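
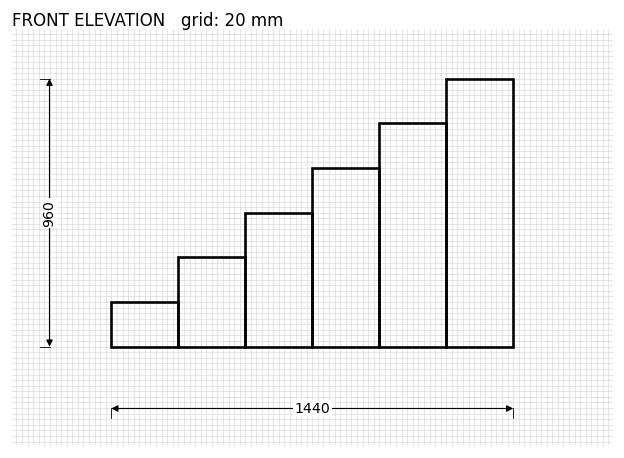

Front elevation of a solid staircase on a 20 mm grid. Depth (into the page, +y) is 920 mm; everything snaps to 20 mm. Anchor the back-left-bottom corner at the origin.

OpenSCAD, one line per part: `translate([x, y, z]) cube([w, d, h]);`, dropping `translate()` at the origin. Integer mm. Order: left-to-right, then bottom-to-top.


cube([240, 920, 160]);
translate([240, 0, 0]) cube([240, 920, 320]);
translate([480, 0, 0]) cube([240, 920, 480]);
translate([720, 0, 0]) cube([240, 920, 640]);
translate([960, 0, 0]) cube([240, 920, 800]);
translate([1200, 0, 0]) cube([240, 920, 960]);


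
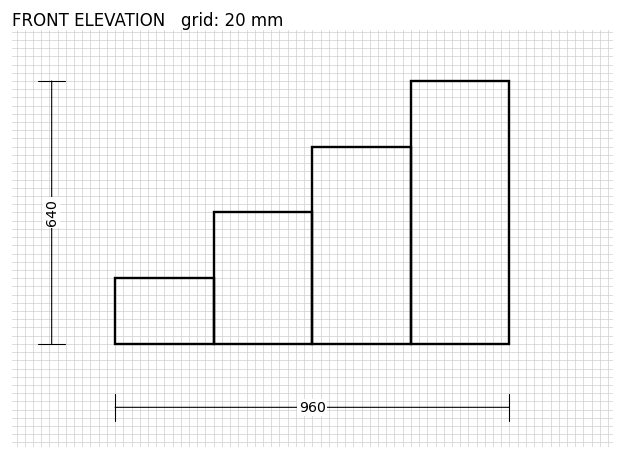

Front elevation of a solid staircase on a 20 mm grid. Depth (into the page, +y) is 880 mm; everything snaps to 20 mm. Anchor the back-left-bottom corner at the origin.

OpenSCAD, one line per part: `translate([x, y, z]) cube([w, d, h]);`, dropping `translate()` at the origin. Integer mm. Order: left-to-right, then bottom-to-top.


cube([240, 880, 160]);
translate([240, 0, 0]) cube([240, 880, 320]);
translate([480, 0, 0]) cube([240, 880, 480]);
translate([720, 0, 0]) cube([240, 880, 640]);


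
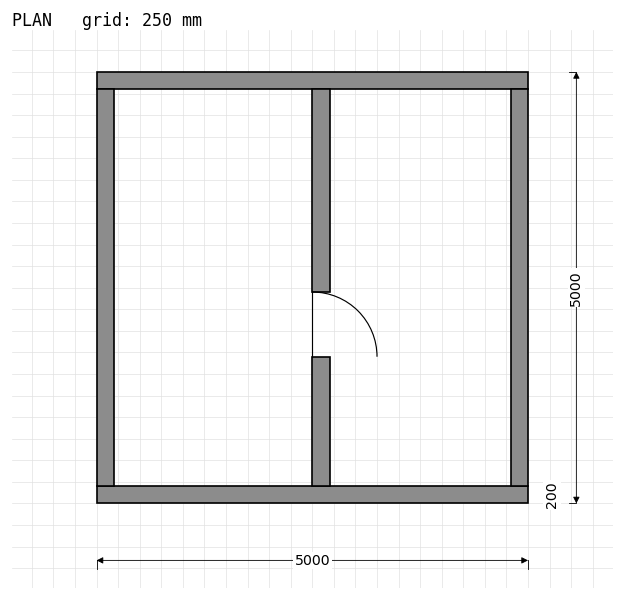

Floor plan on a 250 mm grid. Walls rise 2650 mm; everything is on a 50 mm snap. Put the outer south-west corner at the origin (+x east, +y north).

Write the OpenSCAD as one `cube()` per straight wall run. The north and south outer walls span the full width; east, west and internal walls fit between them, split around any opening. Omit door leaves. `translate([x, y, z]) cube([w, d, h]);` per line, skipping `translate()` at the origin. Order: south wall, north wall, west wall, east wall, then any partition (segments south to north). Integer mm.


cube([5000, 200, 2650]);
translate([0, 4800, 0]) cube([5000, 200, 2650]);
translate([0, 200, 0]) cube([200, 4600, 2650]);
translate([4800, 200, 0]) cube([200, 4600, 2650]);
translate([2500, 200, 0]) cube([200, 1500, 2650]);
translate([2500, 2450, 0]) cube([200, 2350, 2650]);


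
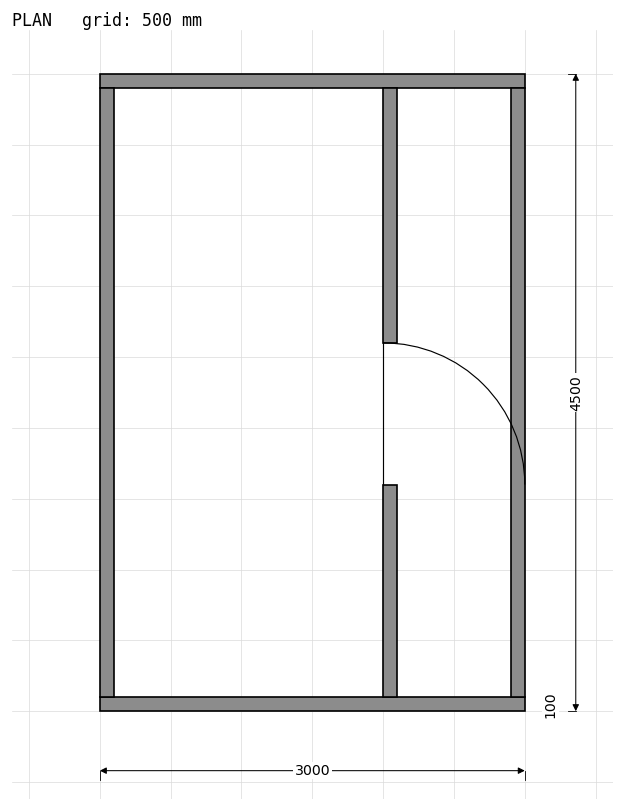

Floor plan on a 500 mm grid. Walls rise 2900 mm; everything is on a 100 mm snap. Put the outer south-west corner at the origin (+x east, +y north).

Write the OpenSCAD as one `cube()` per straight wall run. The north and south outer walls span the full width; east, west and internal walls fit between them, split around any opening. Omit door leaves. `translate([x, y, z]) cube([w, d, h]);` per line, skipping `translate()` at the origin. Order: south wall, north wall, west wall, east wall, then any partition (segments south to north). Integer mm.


cube([3000, 100, 2900]);
translate([0, 4400, 0]) cube([3000, 100, 2900]);
translate([0, 100, 0]) cube([100, 4300, 2900]);
translate([2900, 100, 0]) cube([100, 4300, 2900]);
translate([2000, 100, 0]) cube([100, 1500, 2900]);
translate([2000, 2600, 0]) cube([100, 1800, 2900]);


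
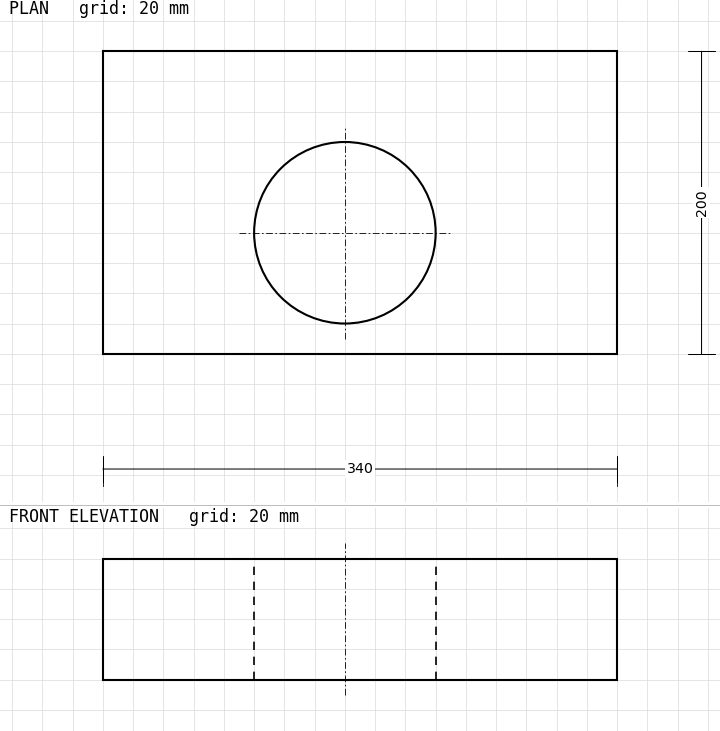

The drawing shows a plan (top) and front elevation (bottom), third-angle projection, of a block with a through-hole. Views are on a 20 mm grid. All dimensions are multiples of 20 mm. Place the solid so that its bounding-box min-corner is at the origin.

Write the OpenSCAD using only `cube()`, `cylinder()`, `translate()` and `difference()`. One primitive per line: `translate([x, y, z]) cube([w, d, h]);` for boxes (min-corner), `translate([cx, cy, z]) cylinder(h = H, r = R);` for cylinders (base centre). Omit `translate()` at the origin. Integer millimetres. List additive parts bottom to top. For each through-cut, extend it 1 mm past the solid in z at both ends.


difference() {
  cube([340, 200, 80]);
  translate([160, 80, -1]) cylinder(h = 82, r = 60);
}


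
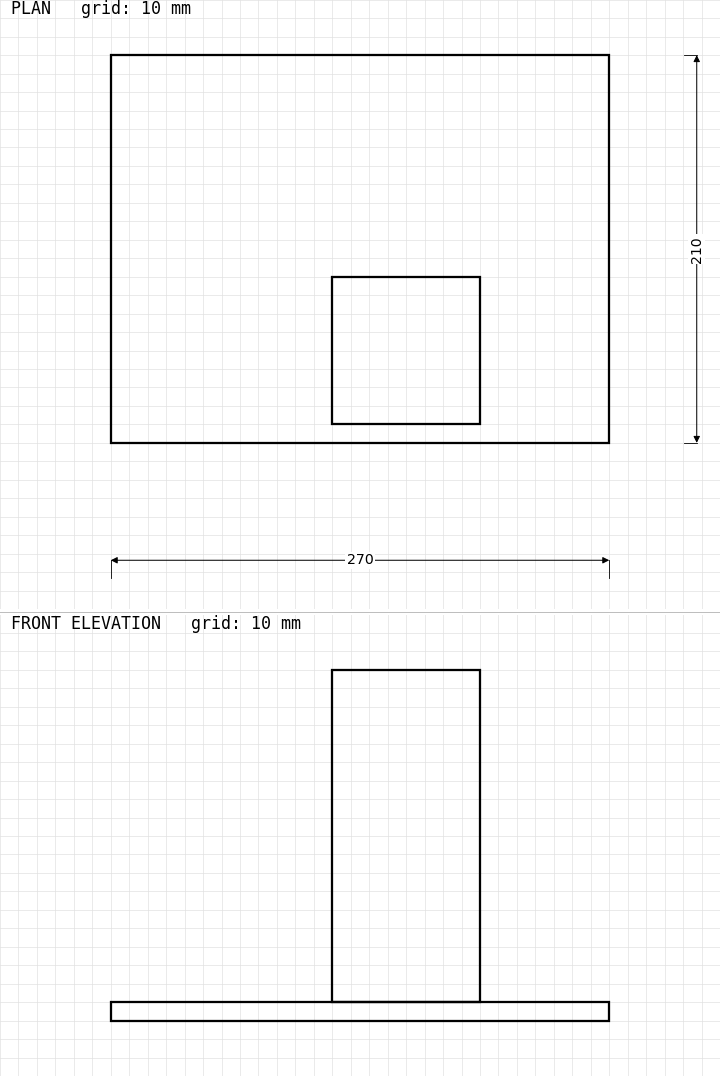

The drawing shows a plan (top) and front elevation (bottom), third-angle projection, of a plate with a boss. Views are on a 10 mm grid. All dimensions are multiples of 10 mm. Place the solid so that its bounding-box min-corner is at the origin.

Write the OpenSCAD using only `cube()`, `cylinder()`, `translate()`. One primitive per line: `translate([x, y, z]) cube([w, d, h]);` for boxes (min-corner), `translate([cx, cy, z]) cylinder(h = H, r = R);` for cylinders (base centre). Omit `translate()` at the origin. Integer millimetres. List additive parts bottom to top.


cube([270, 210, 10]);
translate([120, 10, 10]) cube([80, 80, 180]);


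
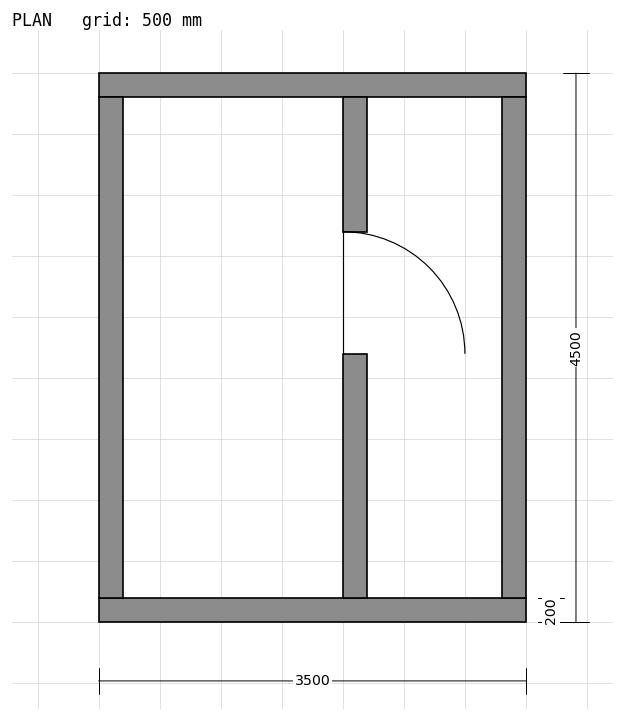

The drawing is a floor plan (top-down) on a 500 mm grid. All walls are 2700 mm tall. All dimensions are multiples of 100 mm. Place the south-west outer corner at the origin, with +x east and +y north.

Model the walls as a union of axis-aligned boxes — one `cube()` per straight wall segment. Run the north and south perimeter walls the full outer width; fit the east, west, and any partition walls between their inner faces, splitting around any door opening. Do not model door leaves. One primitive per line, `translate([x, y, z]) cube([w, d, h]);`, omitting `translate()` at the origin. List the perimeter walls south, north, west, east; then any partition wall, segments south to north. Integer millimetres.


cube([3500, 200, 2700]);
translate([0, 4300, 0]) cube([3500, 200, 2700]);
translate([0, 200, 0]) cube([200, 4100, 2700]);
translate([3300, 200, 0]) cube([200, 4100, 2700]);
translate([2000, 200, 0]) cube([200, 2000, 2700]);
translate([2000, 3200, 0]) cube([200, 1100, 2700]);


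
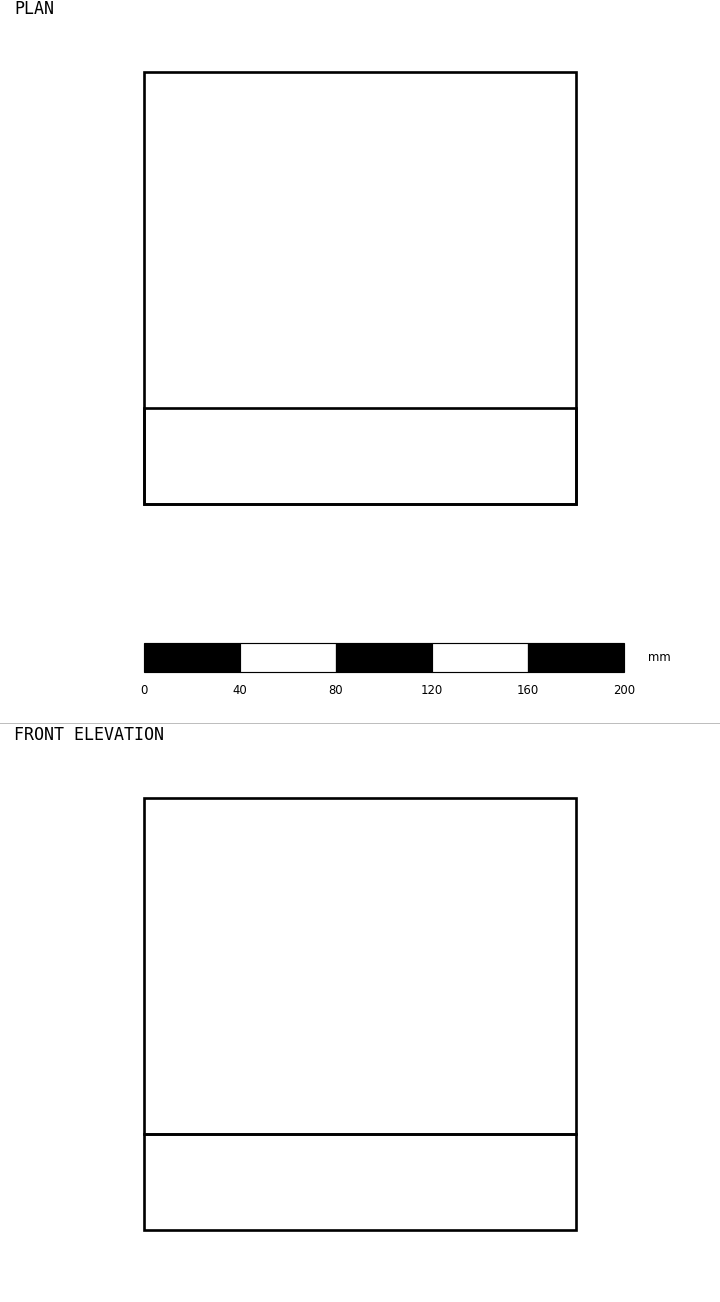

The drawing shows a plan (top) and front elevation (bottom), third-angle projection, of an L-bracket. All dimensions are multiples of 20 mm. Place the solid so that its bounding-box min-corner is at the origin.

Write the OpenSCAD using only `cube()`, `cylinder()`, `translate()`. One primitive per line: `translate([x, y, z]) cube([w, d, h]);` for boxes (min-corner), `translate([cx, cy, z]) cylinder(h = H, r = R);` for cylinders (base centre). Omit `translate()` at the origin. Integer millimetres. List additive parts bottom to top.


cube([180, 180, 40]);
translate([0, 0, 40]) cube([180, 40, 140]);


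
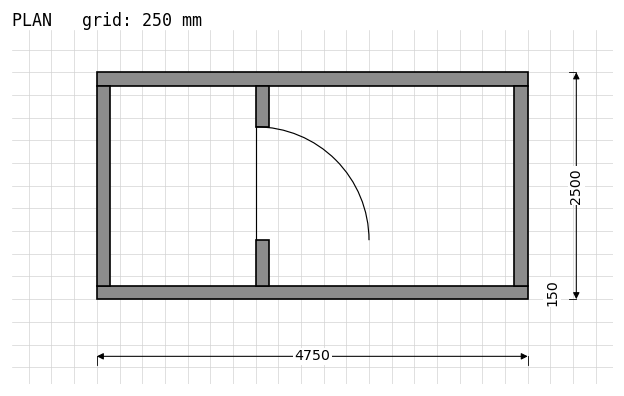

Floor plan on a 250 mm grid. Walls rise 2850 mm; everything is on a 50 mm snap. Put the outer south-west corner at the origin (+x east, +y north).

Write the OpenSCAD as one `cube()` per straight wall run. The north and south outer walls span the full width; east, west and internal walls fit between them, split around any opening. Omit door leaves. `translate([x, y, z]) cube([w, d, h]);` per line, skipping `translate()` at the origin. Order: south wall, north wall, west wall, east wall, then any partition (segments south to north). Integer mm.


cube([4750, 150, 2850]);
translate([0, 2350, 0]) cube([4750, 150, 2850]);
translate([0, 150, 0]) cube([150, 2200, 2850]);
translate([4600, 150, 0]) cube([150, 2200, 2850]);
translate([1750, 150, 0]) cube([150, 500, 2850]);
translate([1750, 1900, 0]) cube([150, 450, 2850]);


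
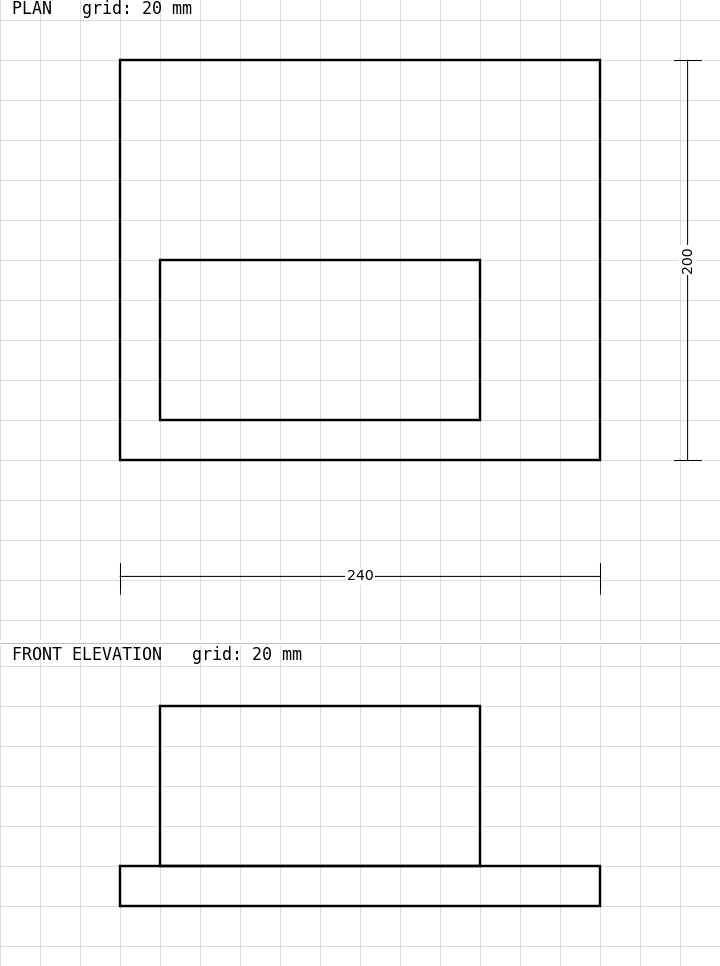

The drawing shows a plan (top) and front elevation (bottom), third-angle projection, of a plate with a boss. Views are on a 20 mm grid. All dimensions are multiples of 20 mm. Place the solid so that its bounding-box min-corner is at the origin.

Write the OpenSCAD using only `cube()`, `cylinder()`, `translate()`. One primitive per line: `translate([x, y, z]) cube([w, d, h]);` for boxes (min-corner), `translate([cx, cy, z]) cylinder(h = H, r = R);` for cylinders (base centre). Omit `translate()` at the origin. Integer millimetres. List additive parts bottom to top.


cube([240, 200, 20]);
translate([20, 20, 20]) cube([160, 80, 80]);


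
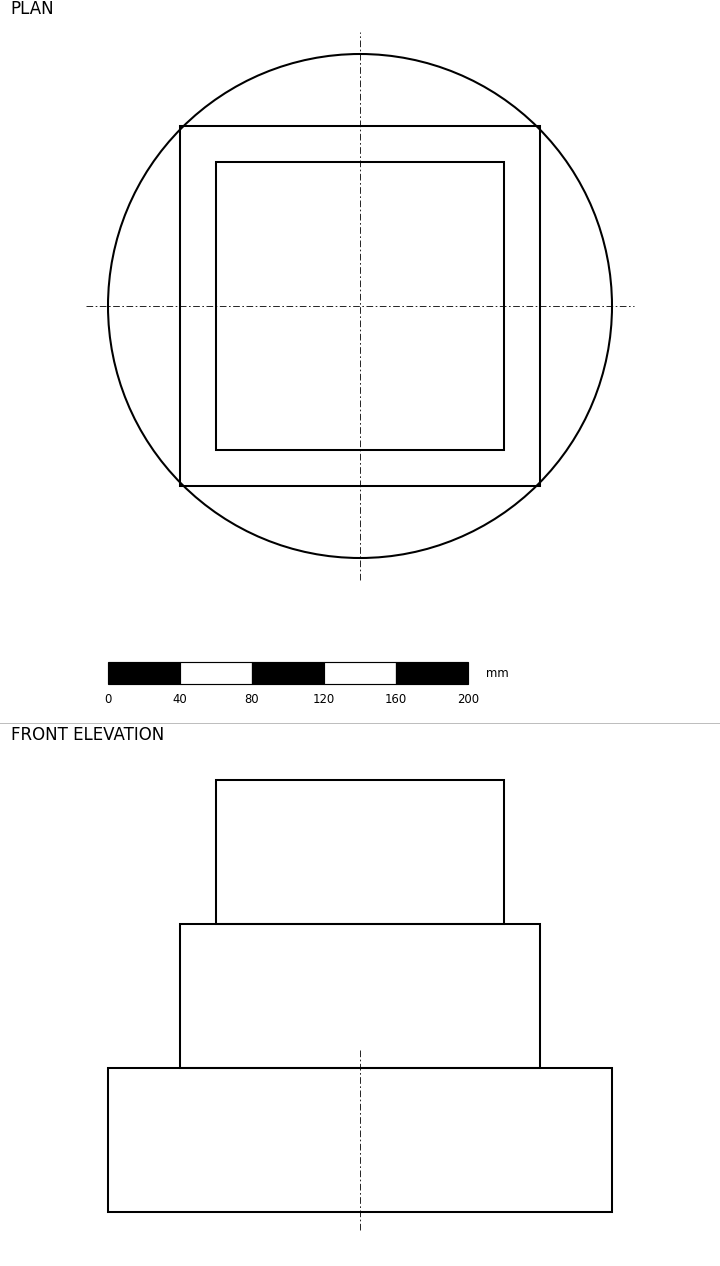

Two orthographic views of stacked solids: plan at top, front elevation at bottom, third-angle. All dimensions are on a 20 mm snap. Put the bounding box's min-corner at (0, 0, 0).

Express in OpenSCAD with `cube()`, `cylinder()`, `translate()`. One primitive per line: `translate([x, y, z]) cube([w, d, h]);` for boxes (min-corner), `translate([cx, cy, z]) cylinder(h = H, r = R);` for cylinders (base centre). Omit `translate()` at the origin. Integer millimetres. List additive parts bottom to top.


translate([140, 140, 0]) cylinder(h = 80, r = 140);
translate([40, 40, 80]) cube([200, 200, 80]);
translate([60, 60, 160]) cube([160, 160, 80]);


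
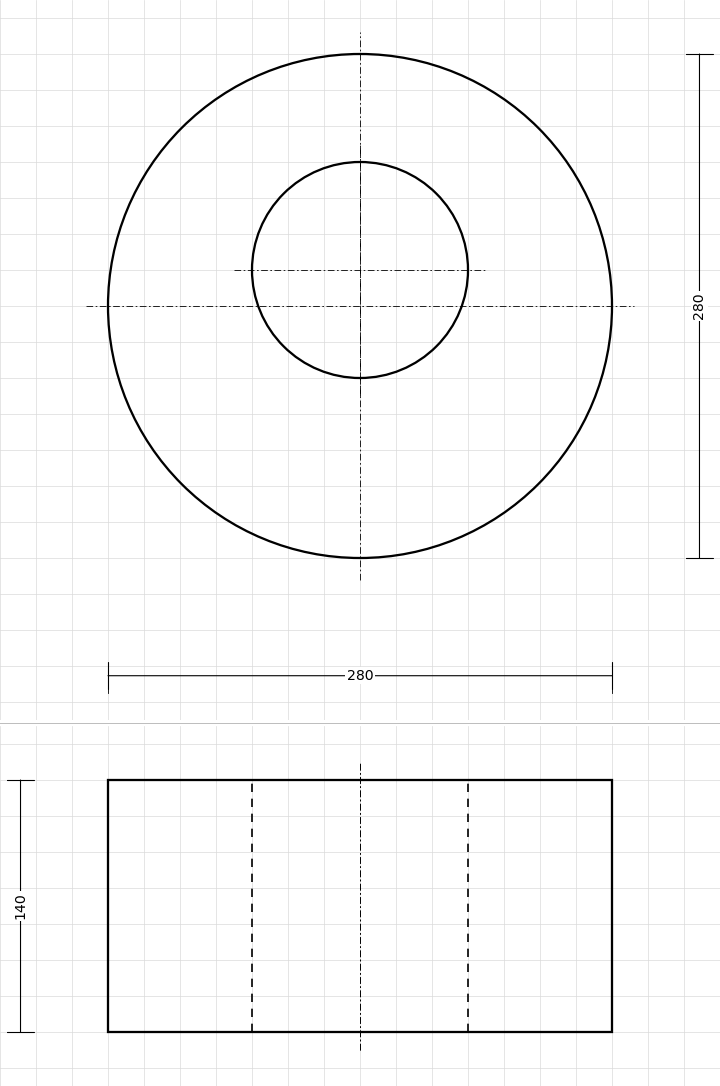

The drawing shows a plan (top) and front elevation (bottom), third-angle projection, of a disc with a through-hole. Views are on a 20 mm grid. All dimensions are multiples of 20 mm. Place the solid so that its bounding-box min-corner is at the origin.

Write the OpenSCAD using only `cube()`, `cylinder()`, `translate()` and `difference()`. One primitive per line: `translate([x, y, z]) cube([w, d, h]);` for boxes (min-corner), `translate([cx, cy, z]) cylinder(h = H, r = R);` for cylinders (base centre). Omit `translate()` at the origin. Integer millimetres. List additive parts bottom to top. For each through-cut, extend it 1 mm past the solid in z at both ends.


difference() {
  translate([140, 140, 0]) cylinder(h = 140, r = 140);
  translate([140, 160, -1]) cylinder(h = 142, r = 60);
}


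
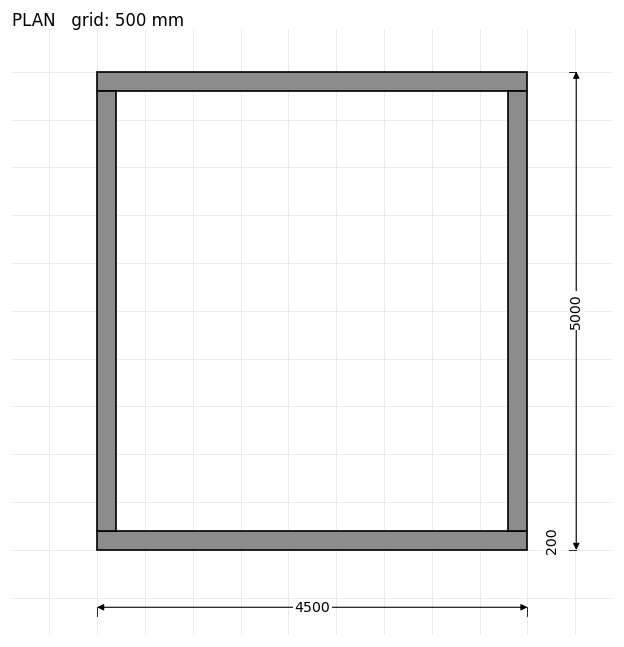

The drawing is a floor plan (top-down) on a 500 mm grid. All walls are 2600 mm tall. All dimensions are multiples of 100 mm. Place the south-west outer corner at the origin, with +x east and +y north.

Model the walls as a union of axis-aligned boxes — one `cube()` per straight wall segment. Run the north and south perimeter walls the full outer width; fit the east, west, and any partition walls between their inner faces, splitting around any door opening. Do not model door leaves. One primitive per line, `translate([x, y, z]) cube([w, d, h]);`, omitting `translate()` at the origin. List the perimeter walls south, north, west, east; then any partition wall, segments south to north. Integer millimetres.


cube([4500, 200, 2600]);
translate([0, 4800, 0]) cube([4500, 200, 2600]);
translate([0, 200, 0]) cube([200, 4600, 2600]);
translate([4300, 200, 0]) cube([200, 4600, 2600]);


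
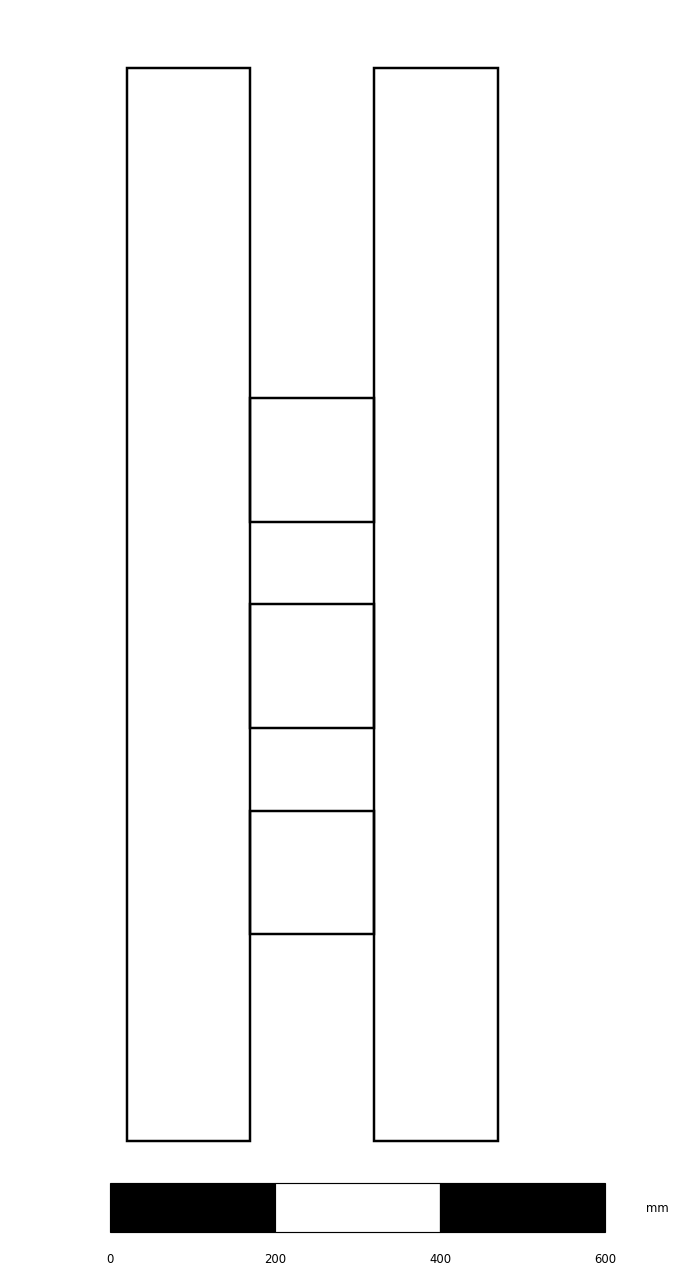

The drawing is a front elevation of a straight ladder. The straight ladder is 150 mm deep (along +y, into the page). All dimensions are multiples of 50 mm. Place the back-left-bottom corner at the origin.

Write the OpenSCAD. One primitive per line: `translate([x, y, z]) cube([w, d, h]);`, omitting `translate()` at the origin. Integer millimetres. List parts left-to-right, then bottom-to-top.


cube([150, 150, 1300]);
translate([150, 0, 250]) cube([150, 150, 150]);
translate([150, 0, 500]) cube([150, 150, 150]);
translate([150, 0, 750]) cube([150, 150, 150]);
translate([300, 0, 0]) cube([150, 150, 1300]);


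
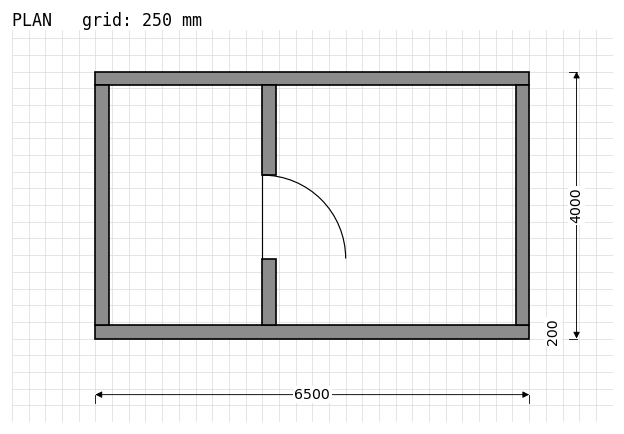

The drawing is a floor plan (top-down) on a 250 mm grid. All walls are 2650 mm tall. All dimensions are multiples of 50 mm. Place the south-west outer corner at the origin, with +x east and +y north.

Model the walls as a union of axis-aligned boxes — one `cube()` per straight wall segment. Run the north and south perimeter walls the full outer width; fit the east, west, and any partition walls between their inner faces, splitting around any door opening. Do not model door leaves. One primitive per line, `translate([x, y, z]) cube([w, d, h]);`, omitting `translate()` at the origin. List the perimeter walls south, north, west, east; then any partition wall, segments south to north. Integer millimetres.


cube([6500, 200, 2650]);
translate([0, 3800, 0]) cube([6500, 200, 2650]);
translate([0, 200, 0]) cube([200, 3600, 2650]);
translate([6300, 200, 0]) cube([200, 3600, 2650]);
translate([2500, 200, 0]) cube([200, 1000, 2650]);
translate([2500, 2450, 0]) cube([200, 1350, 2650]);


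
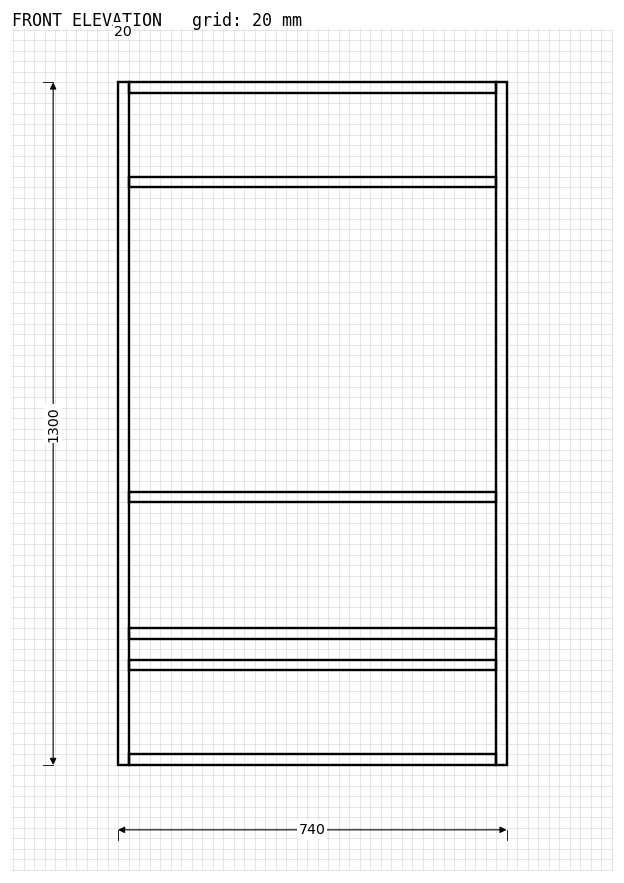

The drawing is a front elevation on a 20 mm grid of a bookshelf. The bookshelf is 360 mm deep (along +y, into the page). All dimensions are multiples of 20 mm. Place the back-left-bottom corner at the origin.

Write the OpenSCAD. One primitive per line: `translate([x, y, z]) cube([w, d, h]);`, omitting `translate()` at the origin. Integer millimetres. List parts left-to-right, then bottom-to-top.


cube([20, 360, 1300]);
translate([20, 0, 0]) cube([700, 360, 20]);
translate([20, 0, 180]) cube([700, 360, 20]);
translate([20, 0, 240]) cube([700, 360, 20]);
translate([20, 0, 500]) cube([700, 360, 20]);
translate([20, 0, 1100]) cube([700, 360, 20]);
translate([20, 0, 1280]) cube([700, 360, 20]);
translate([720, 0, 0]) cube([20, 360, 1300]);


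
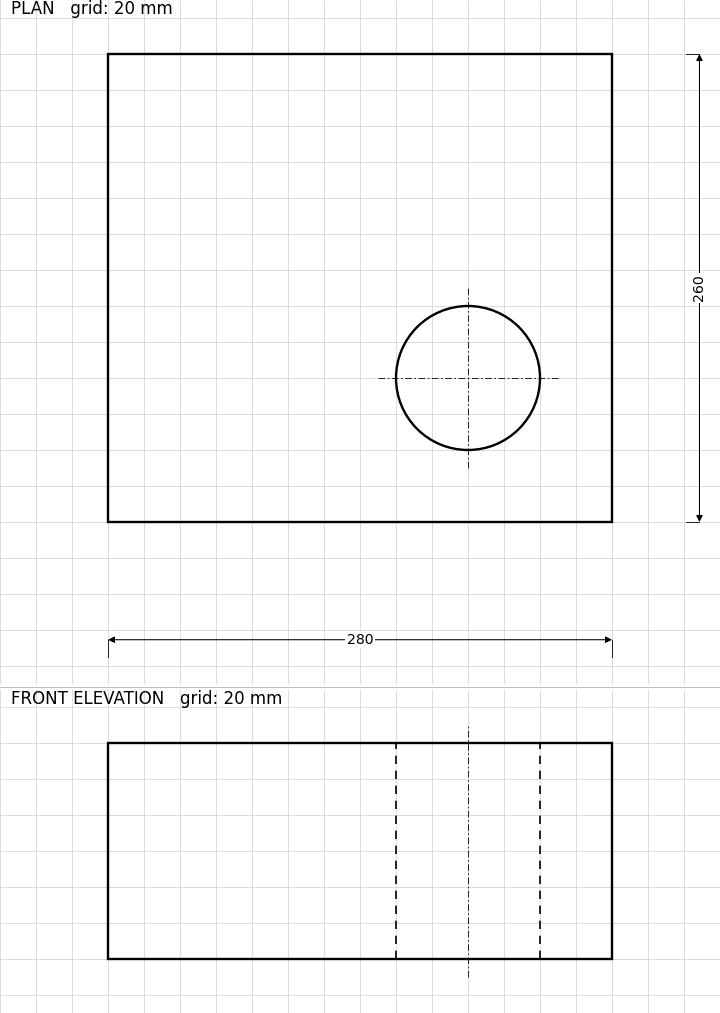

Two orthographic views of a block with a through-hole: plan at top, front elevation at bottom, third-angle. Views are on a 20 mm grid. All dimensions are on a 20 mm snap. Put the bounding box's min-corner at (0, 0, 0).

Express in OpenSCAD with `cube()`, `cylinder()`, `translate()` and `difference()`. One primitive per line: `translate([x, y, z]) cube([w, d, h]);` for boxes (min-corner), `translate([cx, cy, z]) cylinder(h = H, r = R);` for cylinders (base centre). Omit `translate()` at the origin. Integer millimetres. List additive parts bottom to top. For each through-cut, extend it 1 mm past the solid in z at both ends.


difference() {
  cube([280, 260, 120]);
  translate([200, 80, -1]) cylinder(h = 122, r = 40);
}


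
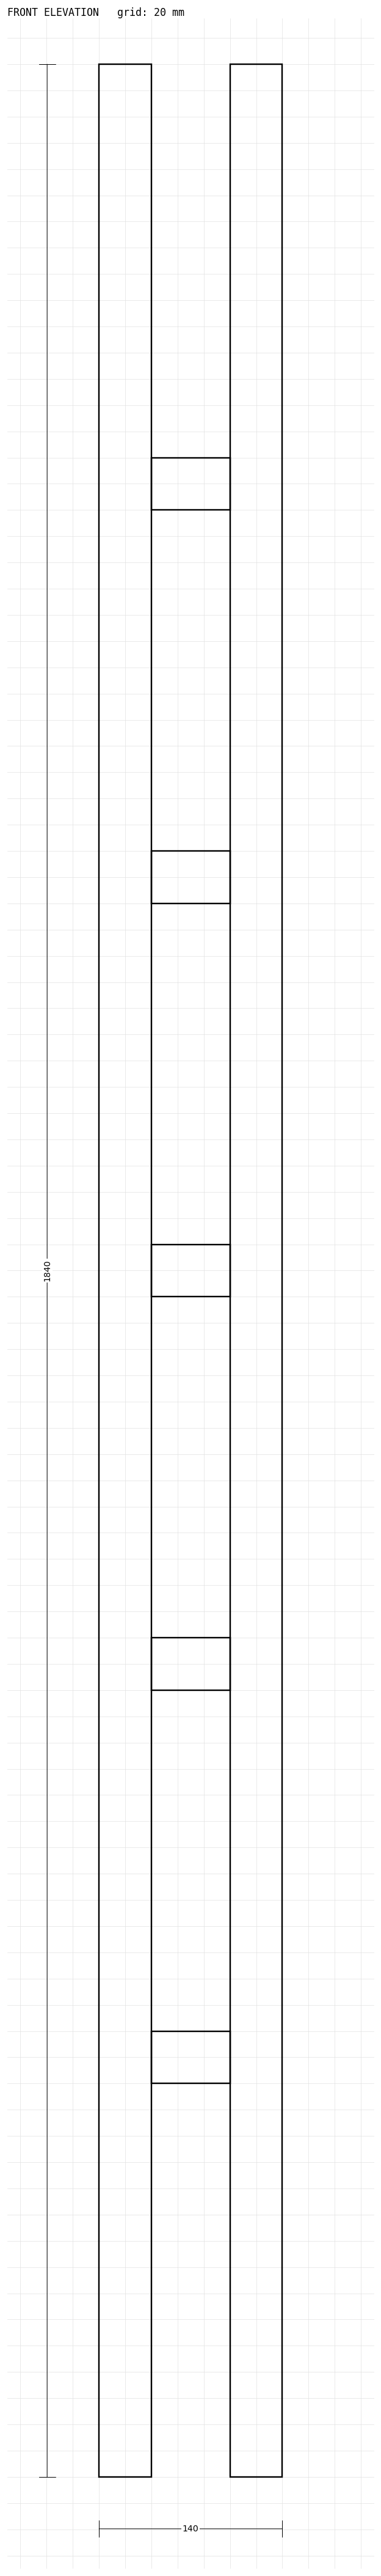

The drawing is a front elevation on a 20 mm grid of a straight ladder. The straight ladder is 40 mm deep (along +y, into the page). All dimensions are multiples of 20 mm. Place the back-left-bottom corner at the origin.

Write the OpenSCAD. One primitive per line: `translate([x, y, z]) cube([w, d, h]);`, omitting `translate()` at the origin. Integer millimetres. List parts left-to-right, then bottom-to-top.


cube([40, 40, 1840]);
translate([40, 0, 300]) cube([60, 40, 40]);
translate([40, 0, 600]) cube([60, 40, 40]);
translate([40, 0, 900]) cube([60, 40, 40]);
translate([40, 0, 1200]) cube([60, 40, 40]);
translate([40, 0, 1500]) cube([60, 40, 40]);
translate([100, 0, 0]) cube([40, 40, 1840]);


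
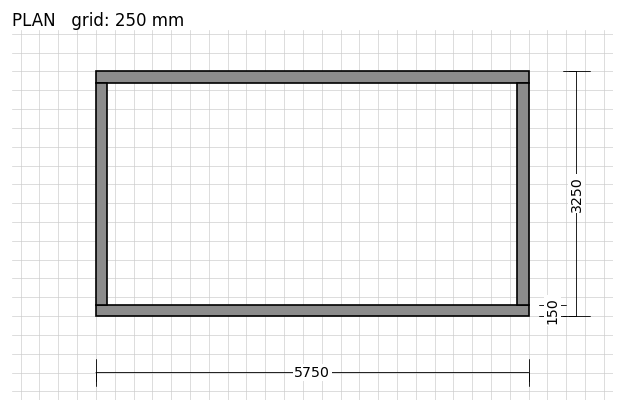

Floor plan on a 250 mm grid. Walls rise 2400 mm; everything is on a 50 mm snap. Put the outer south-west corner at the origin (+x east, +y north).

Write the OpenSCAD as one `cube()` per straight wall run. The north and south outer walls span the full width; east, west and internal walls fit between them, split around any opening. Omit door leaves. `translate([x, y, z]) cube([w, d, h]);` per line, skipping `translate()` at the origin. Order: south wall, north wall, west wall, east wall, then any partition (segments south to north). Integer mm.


cube([5750, 150, 2400]);
translate([0, 3100, 0]) cube([5750, 150, 2400]);
translate([0, 150, 0]) cube([150, 2950, 2400]);
translate([5600, 150, 0]) cube([150, 2950, 2400]);


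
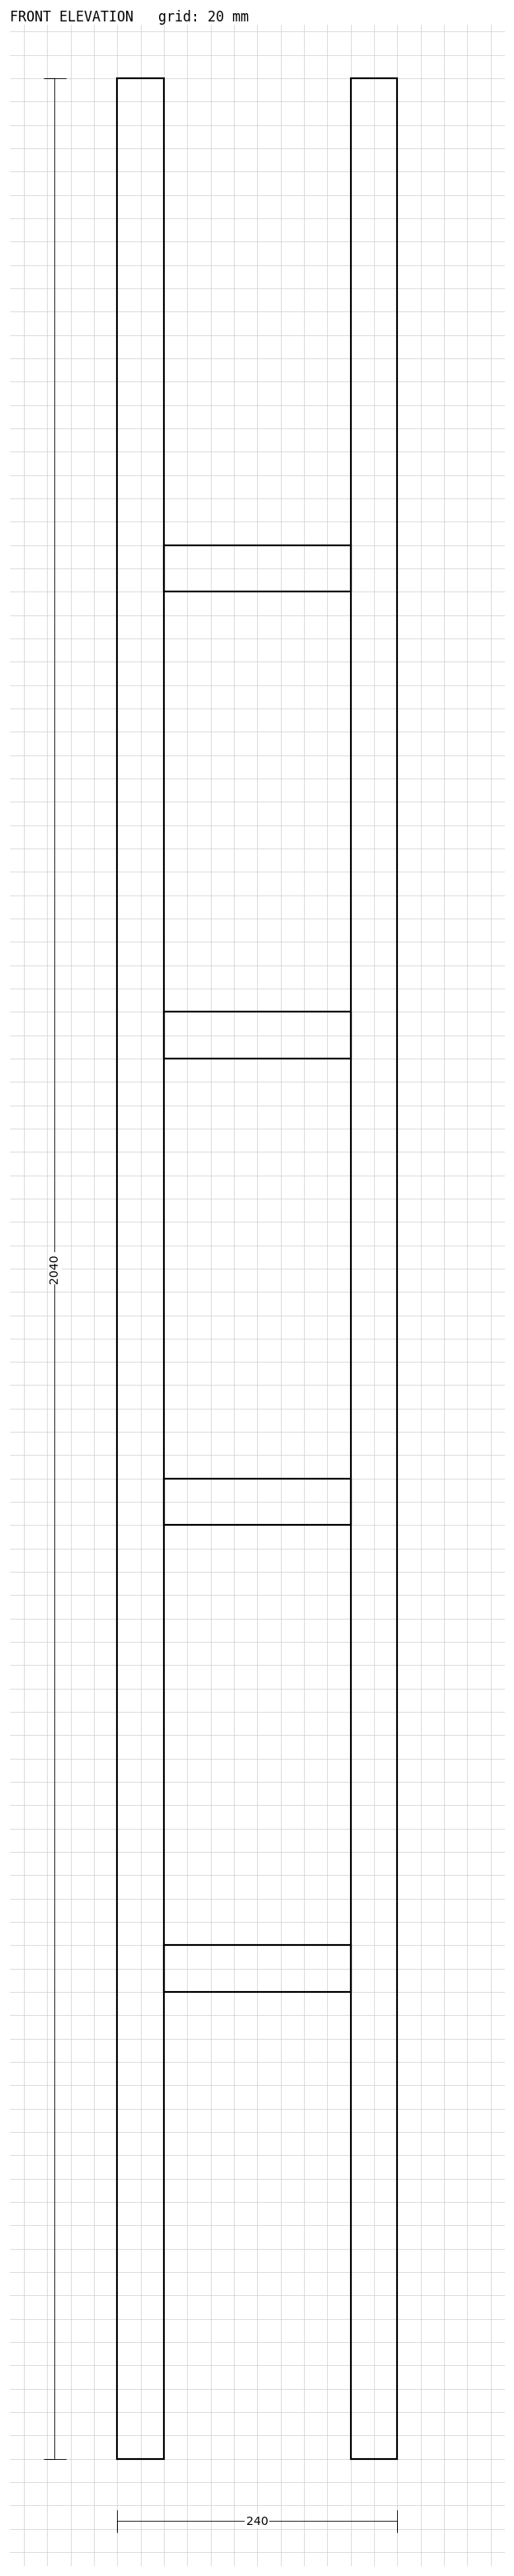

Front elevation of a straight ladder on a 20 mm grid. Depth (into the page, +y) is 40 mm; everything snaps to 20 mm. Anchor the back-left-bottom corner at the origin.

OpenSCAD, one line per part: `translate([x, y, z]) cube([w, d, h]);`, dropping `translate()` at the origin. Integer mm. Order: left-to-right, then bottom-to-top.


cube([40, 40, 2040]);
translate([40, 0, 400]) cube([160, 40, 40]);
translate([40, 0, 800]) cube([160, 40, 40]);
translate([40, 0, 1200]) cube([160, 40, 40]);
translate([40, 0, 1600]) cube([160, 40, 40]);
translate([200, 0, 0]) cube([40, 40, 2040]);


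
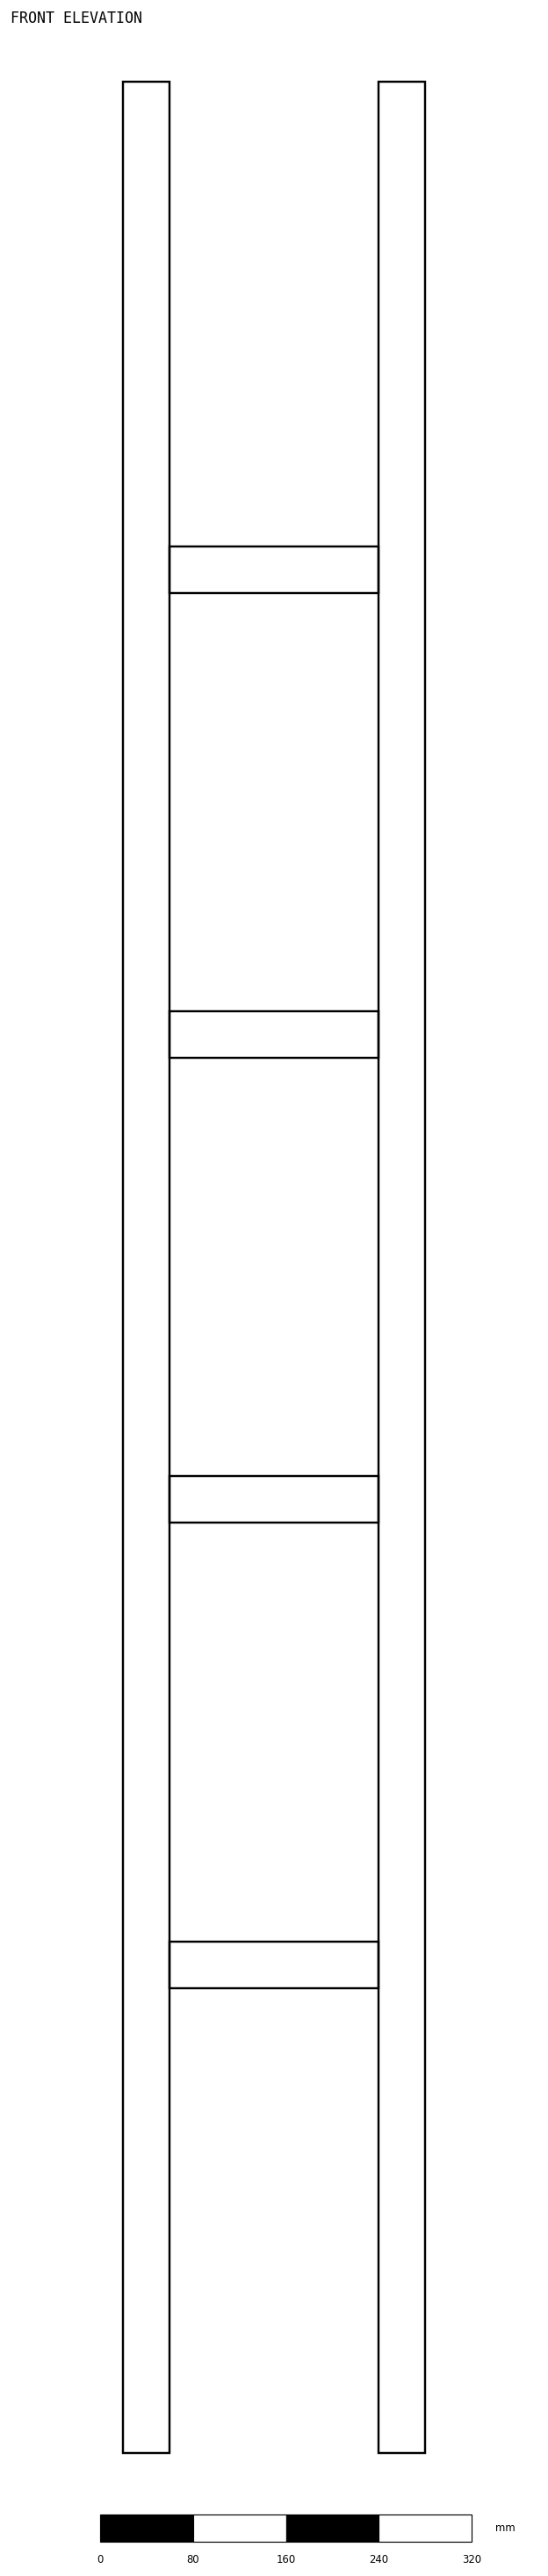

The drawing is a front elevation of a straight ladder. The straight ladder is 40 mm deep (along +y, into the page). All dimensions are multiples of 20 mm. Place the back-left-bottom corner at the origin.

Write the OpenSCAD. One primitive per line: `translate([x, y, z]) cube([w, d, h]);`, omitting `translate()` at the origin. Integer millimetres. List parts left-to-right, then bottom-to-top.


cube([40, 40, 2040]);
translate([40, 0, 400]) cube([180, 40, 40]);
translate([40, 0, 800]) cube([180, 40, 40]);
translate([40, 0, 1200]) cube([180, 40, 40]);
translate([40, 0, 1600]) cube([180, 40, 40]);
translate([220, 0, 0]) cube([40, 40, 2040]);


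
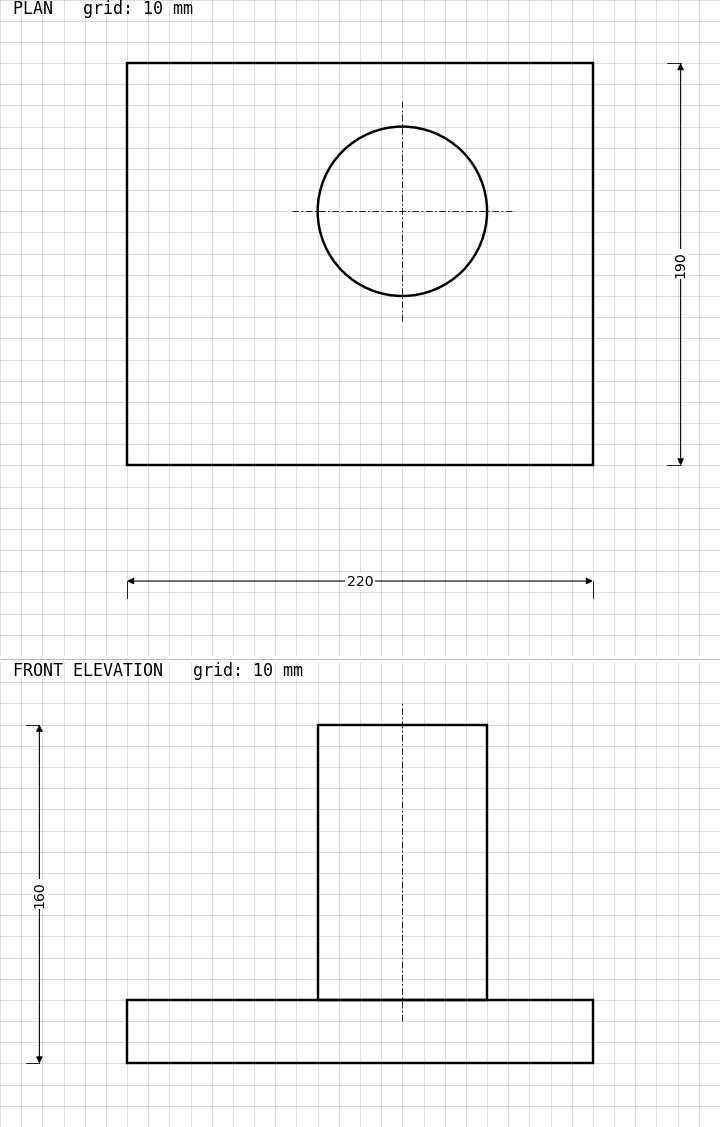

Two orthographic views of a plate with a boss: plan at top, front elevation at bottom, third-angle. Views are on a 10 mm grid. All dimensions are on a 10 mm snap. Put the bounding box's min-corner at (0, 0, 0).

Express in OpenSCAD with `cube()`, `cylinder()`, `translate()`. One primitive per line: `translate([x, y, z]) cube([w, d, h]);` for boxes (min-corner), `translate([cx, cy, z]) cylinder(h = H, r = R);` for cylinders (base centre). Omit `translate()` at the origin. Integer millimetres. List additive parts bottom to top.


cube([220, 190, 30]);
translate([130, 120, 30]) cylinder(h = 130, r = 40);


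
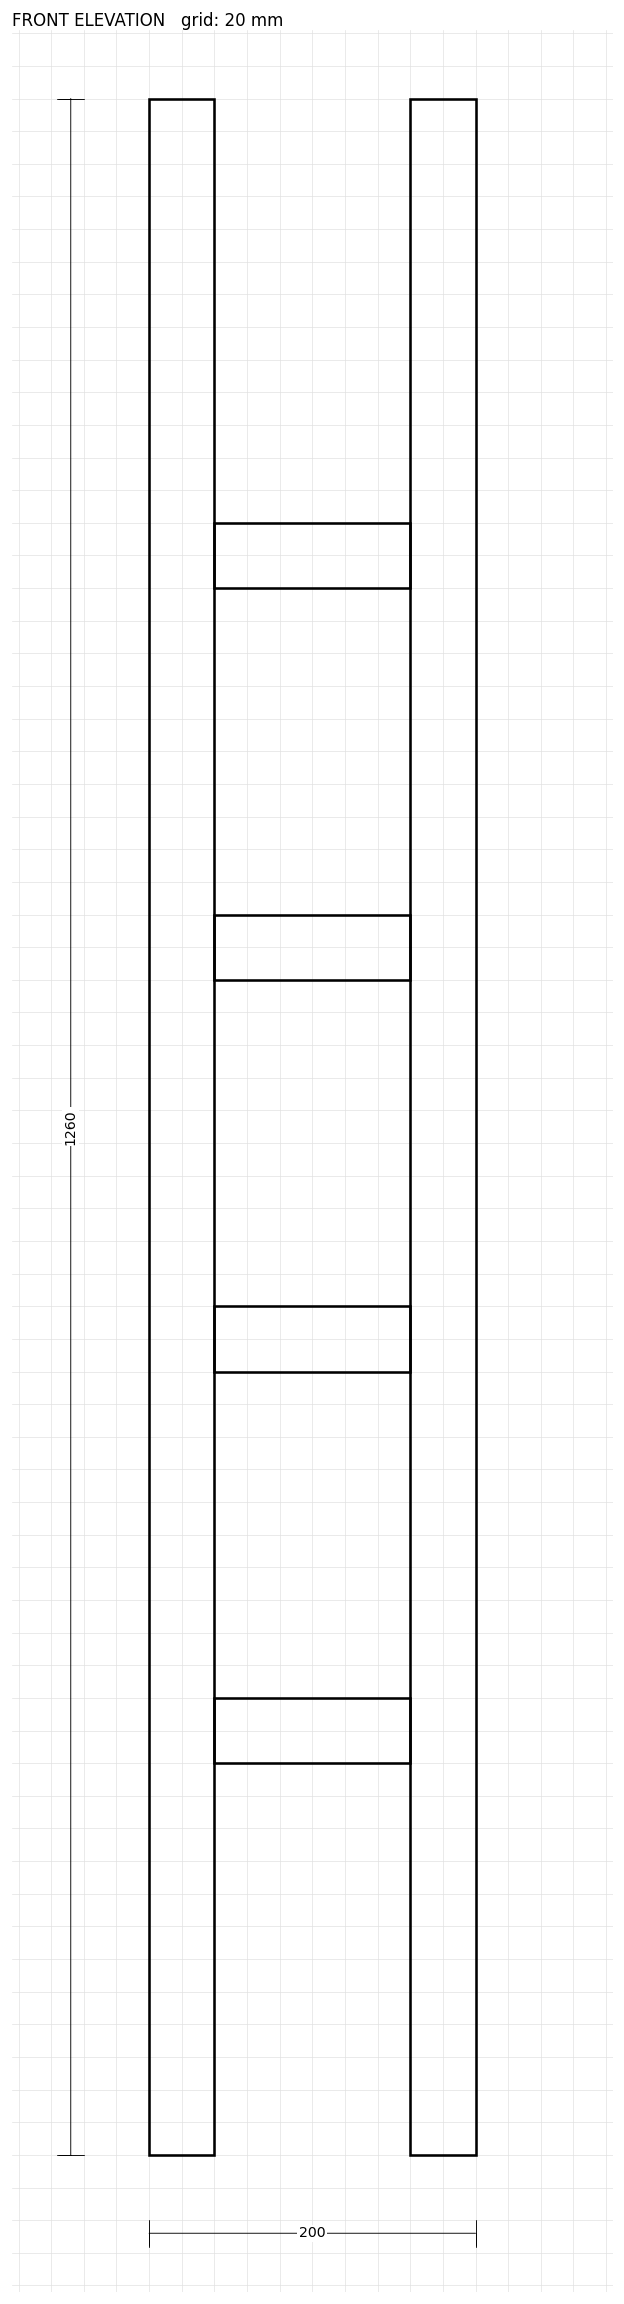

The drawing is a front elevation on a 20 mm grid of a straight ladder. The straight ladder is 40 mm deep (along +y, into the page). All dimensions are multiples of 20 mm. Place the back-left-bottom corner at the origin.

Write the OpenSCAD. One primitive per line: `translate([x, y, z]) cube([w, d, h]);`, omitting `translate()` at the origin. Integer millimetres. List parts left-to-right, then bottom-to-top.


cube([40, 40, 1260]);
translate([40, 0, 240]) cube([120, 40, 40]);
translate([40, 0, 480]) cube([120, 40, 40]);
translate([40, 0, 720]) cube([120, 40, 40]);
translate([40, 0, 960]) cube([120, 40, 40]);
translate([160, 0, 0]) cube([40, 40, 1260]);


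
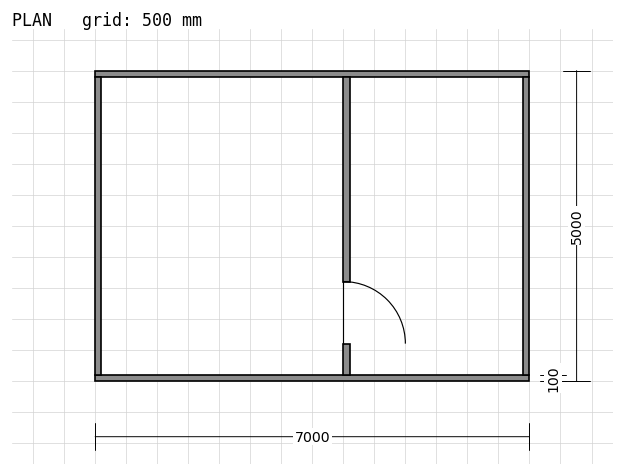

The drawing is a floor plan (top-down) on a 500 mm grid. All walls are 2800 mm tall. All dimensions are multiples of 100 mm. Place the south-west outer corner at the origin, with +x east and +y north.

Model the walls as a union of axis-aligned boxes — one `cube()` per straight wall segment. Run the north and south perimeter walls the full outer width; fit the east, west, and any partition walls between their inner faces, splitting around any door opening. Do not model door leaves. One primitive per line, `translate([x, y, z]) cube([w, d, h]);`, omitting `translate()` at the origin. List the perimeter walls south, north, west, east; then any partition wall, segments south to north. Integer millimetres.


cube([7000, 100, 2800]);
translate([0, 4900, 0]) cube([7000, 100, 2800]);
translate([0, 100, 0]) cube([100, 4800, 2800]);
translate([6900, 100, 0]) cube([100, 4800, 2800]);
translate([4000, 100, 0]) cube([100, 500, 2800]);
translate([4000, 1600, 0]) cube([100, 3300, 2800]);


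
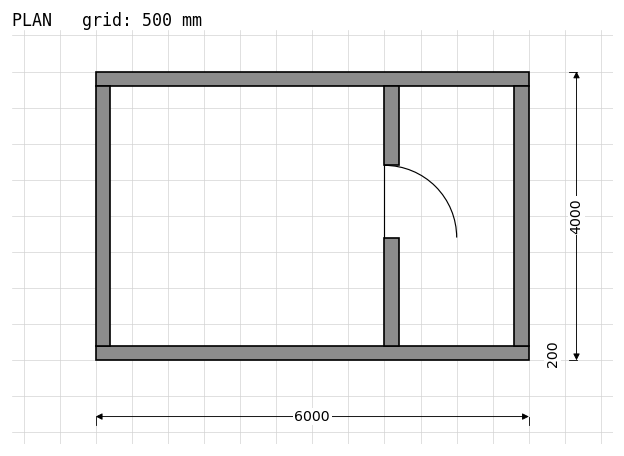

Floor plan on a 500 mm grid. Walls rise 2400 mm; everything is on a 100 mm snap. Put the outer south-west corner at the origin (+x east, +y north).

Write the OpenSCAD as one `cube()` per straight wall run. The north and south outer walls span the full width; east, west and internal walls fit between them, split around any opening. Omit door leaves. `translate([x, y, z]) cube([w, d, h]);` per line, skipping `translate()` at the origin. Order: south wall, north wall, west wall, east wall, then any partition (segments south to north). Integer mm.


cube([6000, 200, 2400]);
translate([0, 3800, 0]) cube([6000, 200, 2400]);
translate([0, 200, 0]) cube([200, 3600, 2400]);
translate([5800, 200, 0]) cube([200, 3600, 2400]);
translate([4000, 200, 0]) cube([200, 1500, 2400]);
translate([4000, 2700, 0]) cube([200, 1100, 2400]);


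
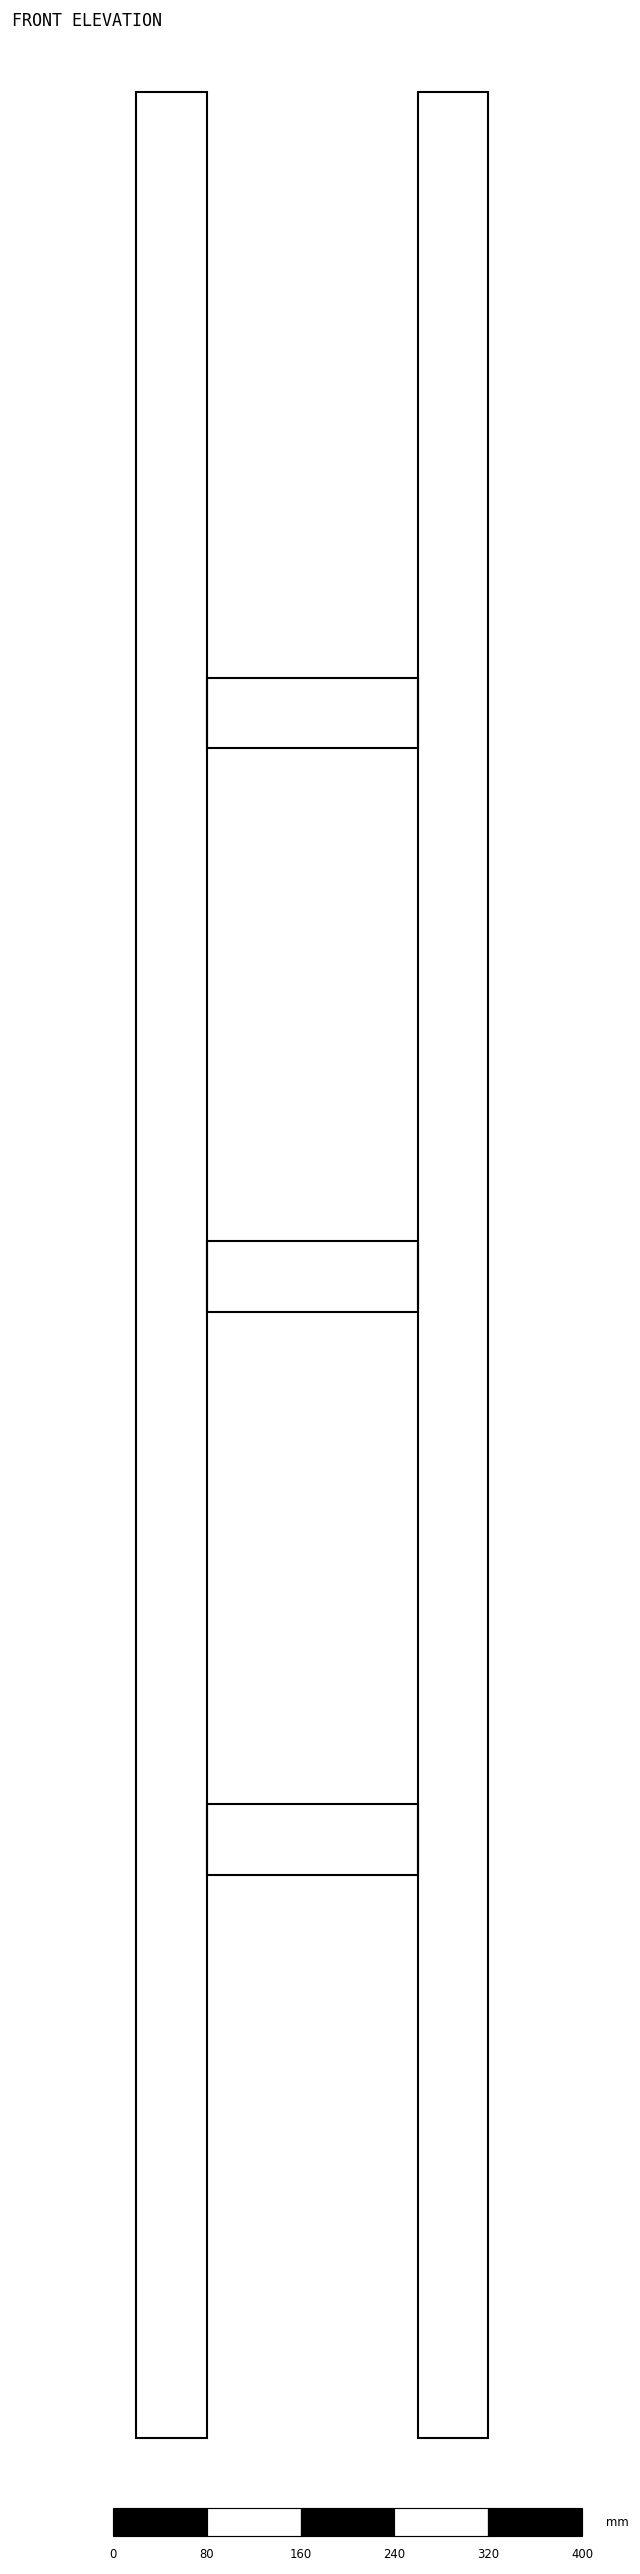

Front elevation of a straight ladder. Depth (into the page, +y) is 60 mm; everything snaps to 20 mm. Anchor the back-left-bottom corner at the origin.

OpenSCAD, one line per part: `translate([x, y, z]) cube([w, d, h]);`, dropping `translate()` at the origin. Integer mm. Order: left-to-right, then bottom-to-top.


cube([60, 60, 2000]);
translate([60, 0, 480]) cube([180, 60, 60]);
translate([60, 0, 960]) cube([180, 60, 60]);
translate([60, 0, 1440]) cube([180, 60, 60]);
translate([240, 0, 0]) cube([60, 60, 2000]);


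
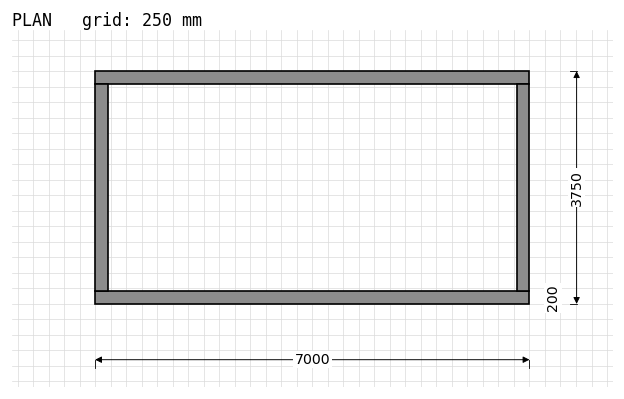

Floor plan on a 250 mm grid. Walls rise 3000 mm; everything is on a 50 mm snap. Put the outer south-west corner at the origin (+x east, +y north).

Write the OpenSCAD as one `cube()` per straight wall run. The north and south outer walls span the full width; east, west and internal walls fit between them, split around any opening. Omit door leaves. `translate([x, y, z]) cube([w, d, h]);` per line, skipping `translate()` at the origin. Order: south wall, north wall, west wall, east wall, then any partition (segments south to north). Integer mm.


cube([7000, 200, 3000]);
translate([0, 3550, 0]) cube([7000, 200, 3000]);
translate([0, 200, 0]) cube([200, 3350, 3000]);
translate([6800, 200, 0]) cube([200, 3350, 3000]);


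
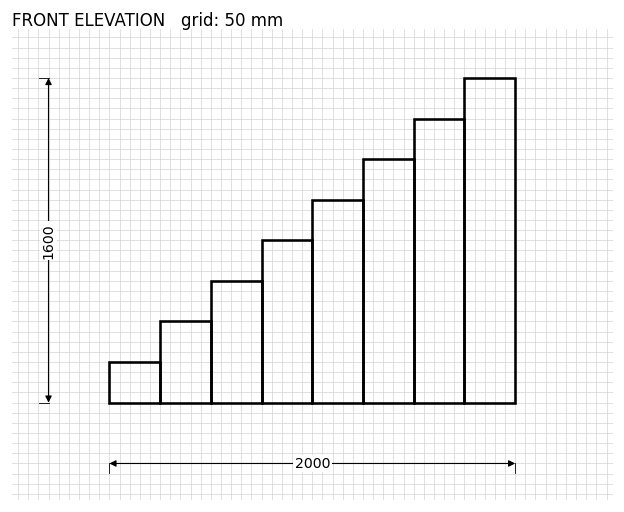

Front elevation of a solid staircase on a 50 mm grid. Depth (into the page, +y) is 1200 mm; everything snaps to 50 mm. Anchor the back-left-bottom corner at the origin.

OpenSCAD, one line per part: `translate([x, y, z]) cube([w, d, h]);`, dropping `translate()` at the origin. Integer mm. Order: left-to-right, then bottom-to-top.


cube([250, 1200, 200]);
translate([250, 0, 0]) cube([250, 1200, 400]);
translate([500, 0, 0]) cube([250, 1200, 600]);
translate([750, 0, 0]) cube([250, 1200, 800]);
translate([1000, 0, 0]) cube([250, 1200, 1000]);
translate([1250, 0, 0]) cube([250, 1200, 1200]);
translate([1500, 0, 0]) cube([250, 1200, 1400]);
translate([1750, 0, 0]) cube([250, 1200, 1600]);


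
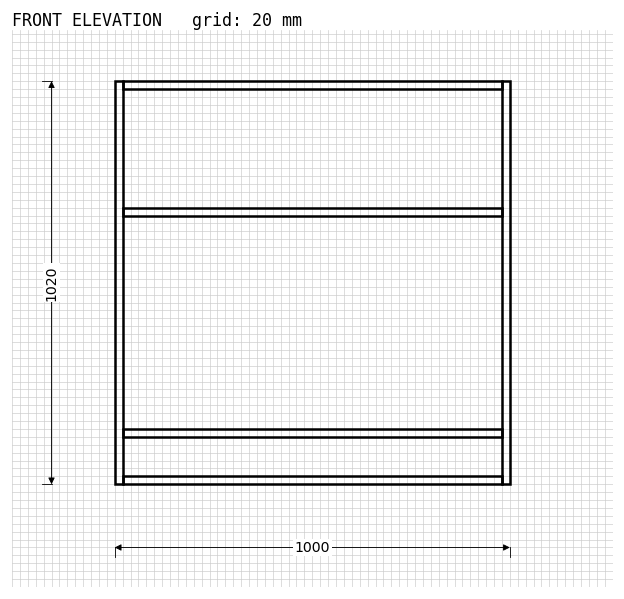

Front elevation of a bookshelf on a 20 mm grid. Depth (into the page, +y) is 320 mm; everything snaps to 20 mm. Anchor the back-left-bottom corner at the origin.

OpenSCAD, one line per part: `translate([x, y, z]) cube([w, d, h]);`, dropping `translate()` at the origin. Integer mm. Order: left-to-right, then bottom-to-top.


cube([20, 320, 1020]);
translate([20, 0, 0]) cube([960, 320, 20]);
translate([20, 0, 120]) cube([960, 320, 20]);
translate([20, 0, 680]) cube([960, 320, 20]);
translate([20, 0, 1000]) cube([960, 320, 20]);
translate([980, 0, 0]) cube([20, 320, 1020]);


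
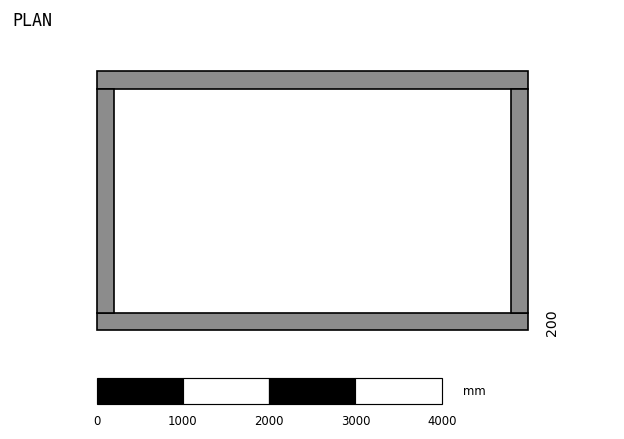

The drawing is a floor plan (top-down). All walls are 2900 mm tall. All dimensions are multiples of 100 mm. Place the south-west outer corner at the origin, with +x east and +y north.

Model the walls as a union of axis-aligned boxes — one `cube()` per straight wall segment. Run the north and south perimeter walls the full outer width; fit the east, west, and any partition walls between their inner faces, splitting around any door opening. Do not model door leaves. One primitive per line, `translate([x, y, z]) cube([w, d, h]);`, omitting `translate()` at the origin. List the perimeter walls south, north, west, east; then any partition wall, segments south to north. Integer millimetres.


cube([5000, 200, 2900]);
translate([0, 2800, 0]) cube([5000, 200, 2900]);
translate([0, 200, 0]) cube([200, 2600, 2900]);
translate([4800, 200, 0]) cube([200, 2600, 2900]);


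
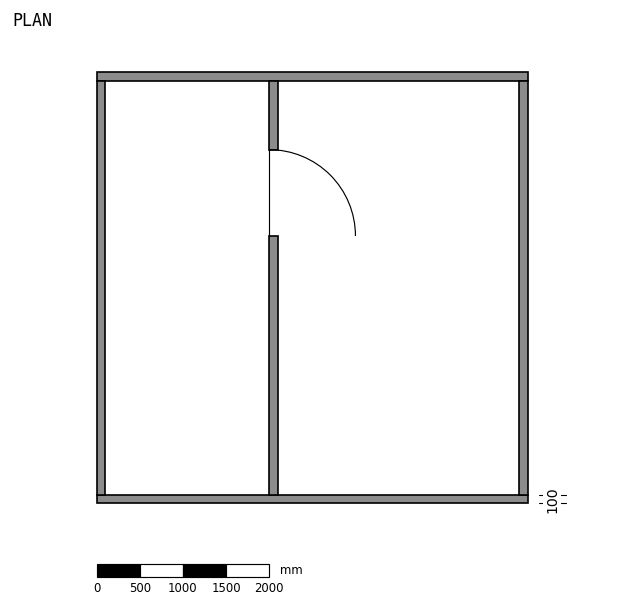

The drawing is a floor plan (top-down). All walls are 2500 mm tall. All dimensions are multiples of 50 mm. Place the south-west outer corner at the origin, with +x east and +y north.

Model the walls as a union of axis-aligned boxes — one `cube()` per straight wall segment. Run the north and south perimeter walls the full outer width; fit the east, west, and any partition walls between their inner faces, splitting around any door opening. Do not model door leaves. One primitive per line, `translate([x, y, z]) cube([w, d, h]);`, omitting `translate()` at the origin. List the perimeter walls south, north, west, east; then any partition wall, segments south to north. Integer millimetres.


cube([5000, 100, 2500]);
translate([0, 4900, 0]) cube([5000, 100, 2500]);
translate([0, 100, 0]) cube([100, 4800, 2500]);
translate([4900, 100, 0]) cube([100, 4800, 2500]);
translate([2000, 100, 0]) cube([100, 3000, 2500]);
translate([2000, 4100, 0]) cube([100, 800, 2500]);


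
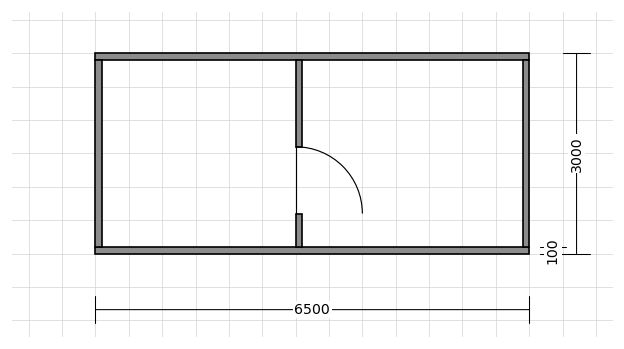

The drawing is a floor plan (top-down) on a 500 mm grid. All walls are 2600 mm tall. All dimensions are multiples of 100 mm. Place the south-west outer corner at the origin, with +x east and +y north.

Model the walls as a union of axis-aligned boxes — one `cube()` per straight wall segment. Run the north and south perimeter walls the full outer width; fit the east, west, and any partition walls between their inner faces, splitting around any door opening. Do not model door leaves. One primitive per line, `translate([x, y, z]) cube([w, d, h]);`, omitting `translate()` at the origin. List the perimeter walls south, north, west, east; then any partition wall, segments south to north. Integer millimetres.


cube([6500, 100, 2600]);
translate([0, 2900, 0]) cube([6500, 100, 2600]);
translate([0, 100, 0]) cube([100, 2800, 2600]);
translate([6400, 100, 0]) cube([100, 2800, 2600]);
translate([3000, 100, 0]) cube([100, 500, 2600]);
translate([3000, 1600, 0]) cube([100, 1300, 2600]);


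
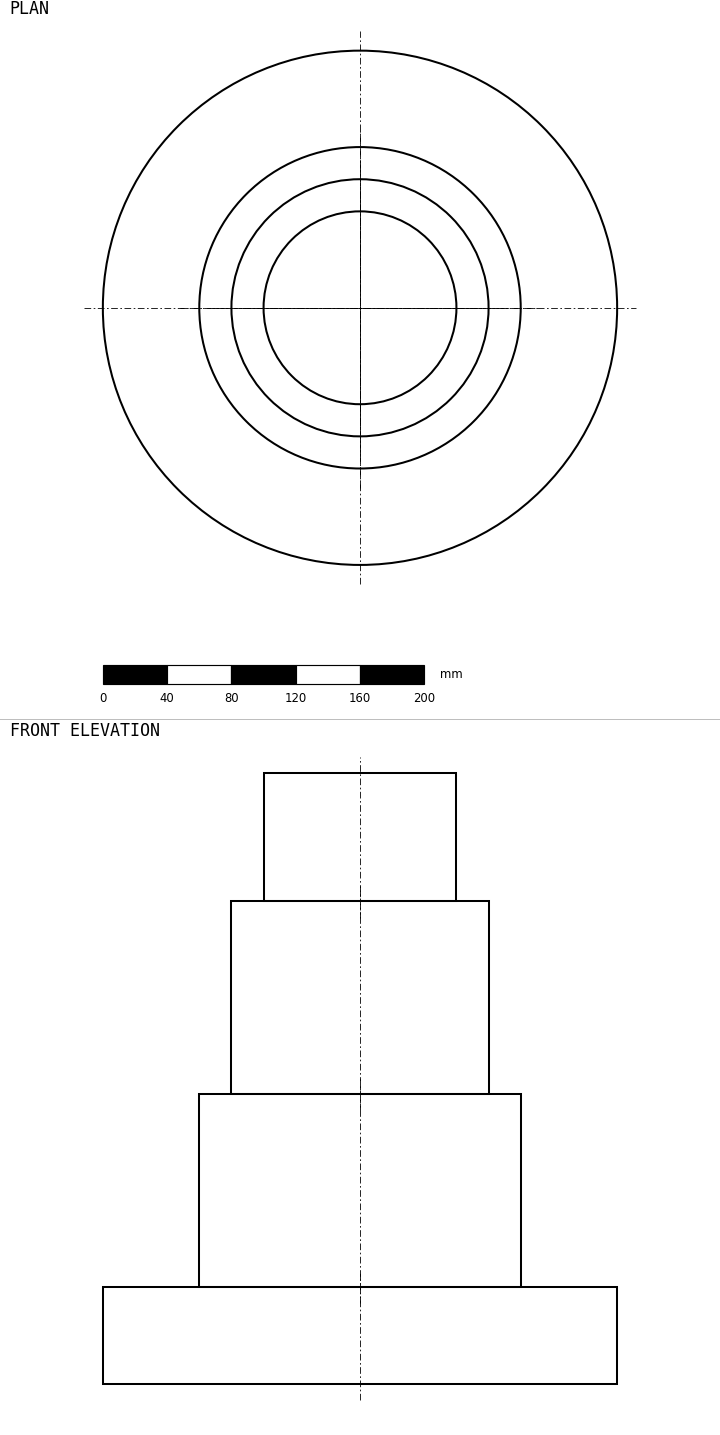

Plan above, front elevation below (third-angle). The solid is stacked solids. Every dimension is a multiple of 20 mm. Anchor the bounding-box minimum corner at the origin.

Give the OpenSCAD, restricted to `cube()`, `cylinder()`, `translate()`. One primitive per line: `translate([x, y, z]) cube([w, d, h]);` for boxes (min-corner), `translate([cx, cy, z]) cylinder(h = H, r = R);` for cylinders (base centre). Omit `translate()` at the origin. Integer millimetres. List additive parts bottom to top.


translate([160, 160, 0]) cylinder(h = 60, r = 160);
translate([160, 160, 60]) cylinder(h = 120, r = 100);
translate([160, 160, 180]) cylinder(h = 120, r = 80);
translate([160, 160, 300]) cylinder(h = 80, r = 60);


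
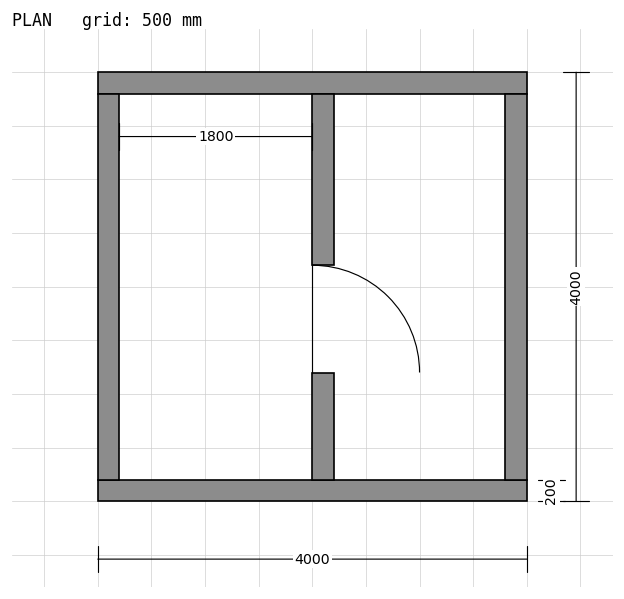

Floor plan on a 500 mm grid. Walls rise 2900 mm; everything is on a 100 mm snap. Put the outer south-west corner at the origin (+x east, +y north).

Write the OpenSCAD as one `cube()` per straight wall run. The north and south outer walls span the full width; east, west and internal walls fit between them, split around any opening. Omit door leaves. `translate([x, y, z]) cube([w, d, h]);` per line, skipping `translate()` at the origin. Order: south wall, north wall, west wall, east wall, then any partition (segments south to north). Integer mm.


cube([4000, 200, 2900]);
translate([0, 3800, 0]) cube([4000, 200, 2900]);
translate([0, 200, 0]) cube([200, 3600, 2900]);
translate([3800, 200, 0]) cube([200, 3600, 2900]);
translate([2000, 200, 0]) cube([200, 1000, 2900]);
translate([2000, 2200, 0]) cube([200, 1600, 2900]);


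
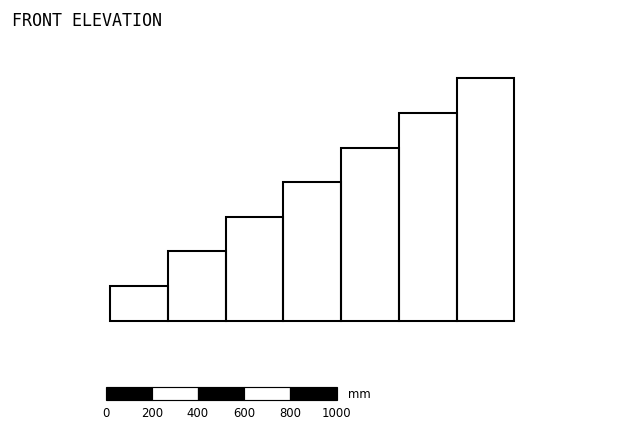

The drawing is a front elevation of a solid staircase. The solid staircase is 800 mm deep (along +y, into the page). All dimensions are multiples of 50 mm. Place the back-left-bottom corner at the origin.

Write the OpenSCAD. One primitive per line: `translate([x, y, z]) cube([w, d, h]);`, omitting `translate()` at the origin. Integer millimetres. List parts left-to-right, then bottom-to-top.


cube([250, 800, 150]);
translate([250, 0, 0]) cube([250, 800, 300]);
translate([500, 0, 0]) cube([250, 800, 450]);
translate([750, 0, 0]) cube([250, 800, 600]);
translate([1000, 0, 0]) cube([250, 800, 750]);
translate([1250, 0, 0]) cube([250, 800, 900]);
translate([1500, 0, 0]) cube([250, 800, 1050]);
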